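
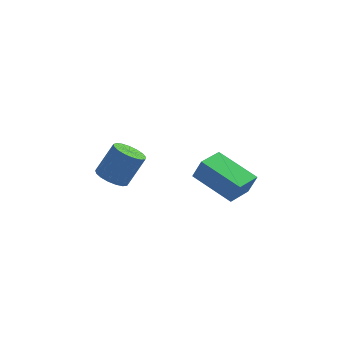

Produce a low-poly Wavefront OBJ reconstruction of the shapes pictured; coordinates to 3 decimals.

v 1.247 1.79 0.747
v 1.558 1.67 1.615
v 0.068 3.135 1.355
v 0.378 3.015 2.223
v 2.102 2.625 0.557
v 2.412 2.505 1.425
v 0.922 3.97 1.165
v 1.233 3.85 2.033
v -3.199 1.709 2.847
v -2.701 1.32 2.622
v -1.984 1.562 3.788
v -2.481 1.951 4.013
v -2.625 1.612 2.515
v -1.908 1.855 3.68
v -2.68 1.926 2.483
v -1.963 2.169 3.649
v -2.854 2.191 2.535
v -2.137 2.433 3.7
v -3.106 2.345 2.658
v -2.389 2.588 3.824
v -3.38 2.353 2.825
v -2.663 2.596 3.99
v -3.612 2.214 2.996
v -2.895 2.457 4.162
v -3.75 1.959 3.134
v -3.033 2.202 4.3
v -3.761 1.646 3.206
v -3.044 1.889 4.372
v -3.643 1.348 3.196
v -2.926 1.591 4.361
v -3.423 1.133 3.106
v -2.706 1.376 4.271
v -3.152 1.049 2.956
v -2.435 1.292 4.122
v -2.892 1.116 2.782
v -2.175 1.359 3.948
f 2 4 1
f 5 2 1
f 1 4 3
f 3 5 1
f 2 8 4
f 6 2 5
f 6 8 2
f 4 8 3
f 7 5 3
f 3 8 7
f 7 6 5
f 8 6 7
f 10 9 13
f 10 13 11
f 11 13 14
f 11 14 12
f 13 9 15
f 13 15 14
f 14 15 16
f 14 16 12
f 15 9 17
f 15 17 16
f 16 17 18
f 16 18 12
f 17 9 19
f 17 19 18
f 18 19 20
f 18 20 12
f 19 9 21
f 19 21 20
f 20 21 22
f 20 22 12
f 21 9 23
f 21 23 22
f 22 23 24
f 22 24 12
f 23 9 25
f 23 25 24
f 24 25 26
f 24 26 12
f 25 9 27
f 25 27 26
f 26 27 28
f 26 28 12
f 27 9 29
f 27 29 28
f 28 29 30
f 28 30 12
f 29 9 31
f 29 31 30
f 30 31 32
f 30 32 12
f 31 9 33
f 31 33 32
f 32 33 34
f 32 34 12
f 33 9 35
f 33 35 34
f 34 35 36
f 34 36 12
f 35 9 10
f 35 10 36
f 36 10 11
f 36 11 12



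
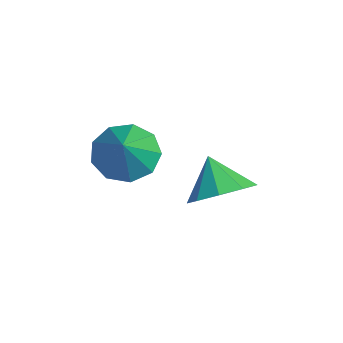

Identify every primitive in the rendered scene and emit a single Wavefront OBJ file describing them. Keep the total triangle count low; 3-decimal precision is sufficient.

v 0.046 1.374 2.82
v 0.359 0.839 2.363
v 0.914 1.046 3.8
v 0.607 1.299 2.298
v 0.592 1.795 2.477
v 0.322 2.093 2.816
v -0.078 2.055 3.158
v -0.419 1.698 3.341
v -0.543 1.19 3.28
v -0.392 0.768 3.005
v -0.035 0.629 2.642
v 0.503 3.426 1.254
v 1.083 3.123 1.749
v -0.203 3.334 2.026
v 1.062 3.682 1.797
v 0.78 4.12 1.59
v 0.369 4.234 1.227
v 0.02 3.969 0.876
v -0.103 3.45 0.702
v 0.058 2.92 0.787
v 0.427 2.626 1.09
v 0.832 2.706 1.47
f 2 1 4
f 2 4 3
f 4 1 5
f 4 5 3
f 5 1 6
f 5 6 3
f 6 1 7
f 6 7 3
f 7 1 8
f 7 8 3
f 8 1 9
f 8 9 3
f 9 1 10
f 9 10 3
f 10 1 11
f 10 11 3
f 11 1 2
f 11 2 3
f 13 12 15
f 13 15 14
f 15 12 16
f 15 16 14
f 16 12 17
f 16 17 14
f 17 12 18
f 17 18 14
f 18 12 19
f 18 19 14
f 19 12 20
f 19 20 14
f 20 12 21
f 20 21 14
f 21 12 22
f 21 22 14
f 22 12 13
f 22 13 14



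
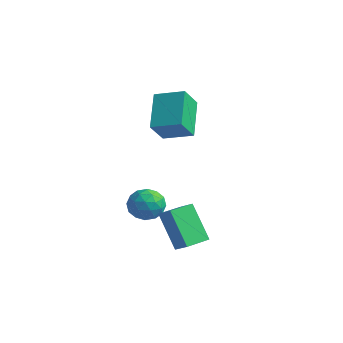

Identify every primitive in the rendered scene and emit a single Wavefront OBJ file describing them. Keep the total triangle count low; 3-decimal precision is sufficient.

v -0.08 -3.29 0.264
v 0.756 -3.213 0.309
v 0.064 -4.507 -0.329
v 0.9 -4.43 -0.284
v 0.449 -4.535 0.418
v 0.36 -3.783 0.785
v 0.46 -3.937 -0.805
v 0.371 -3.185 -0.438
v 1.09 -3.613 -0.351
v 1.083 -3.982 0.405
v -0.263 -3.738 -0.425
v -0.27 -4.107 0.331
v 0.325 -3.145 0.339
v 0.495 -4.575 -0.359
v 0.23 -4.637 0.054
v 0.721 -4.591 0.08
v 0.092 -3.48 0.618
v 0.584 -3.435 0.645
v 0.403 -4.212 0.709
v 0.236 -4.285 -0.665
v 0.728 -4.24 -0.638
v 0.099 -3.129 -0.1
v 0.59 -3.083 -0.074
v 0.417 -3.508 -0.729
v 1.013 -3.335 -0.023
v 1.098 -4.049 -0.372
v 0.839 -3.76 -0.678
v 0.787 -3.318 -0.462
v 1.009 -3.552 0.421
v 1.094 -4.267 0.073
v 0.829 -4.329 0.485
v 0.776 -3.887 0.701
v 1.205 -3.787 0.033
v -0.274 -3.453 -0.093
v -0.189 -4.168 -0.441
v 0.044 -3.833 -0.721
v -0.009 -3.391 -0.505
v -0.278 -3.671 0.352
v -0.193 -4.385 0.003
v 0.033 -4.402 0.442
v -0.019 -3.96 0.658
v -0.385 -3.933 -0.053
v -1.106 -2.213 3.299
v -2.111 -1.042 4.492
v -1.269 -1.335 2.3
v -2.273 -0.164 3.493
v 0.073 -1.576 3.667
v -0.931 -0.405 4.86
v -0.089 -0.698 2.668
v -1.094 0.473 3.861
v 2.104 -3.889 -1.91
v 1.057 -3.805 -0.315
v 2.15 -2.7 -1.941
v 1.102 -2.617 -0.347
v 2.798 -3.903 -1.453
v 1.75 -3.82 0.141
v 2.843 -2.715 -1.485
v 1.796 -2.631 0.11
f 1 38 17
f 38 12 41
f 17 41 6
f 38 41 17
f 1 17 13
f 17 6 18
f 13 18 2
f 17 18 13
f 1 13 22
f 13 2 23
f 22 23 8
f 13 23 22
f 1 22 34
f 22 8 37
f 34 37 11
f 22 37 34
f 1 34 38
f 34 11 42
f 38 42 12
f 34 42 38
f 2 18 29
f 18 6 32
f 29 32 10
f 18 32 29
f 6 41 19
f 41 12 40
f 19 40 5
f 41 40 19
f 12 42 39
f 42 11 35
f 39 35 3
f 42 35 39
f 11 37 36
f 37 8 24
f 36 24 7
f 37 24 36
f 8 23 28
f 23 2 25
f 28 25 9
f 23 25 28
f 4 30 16
f 30 10 31
f 16 31 5
f 30 31 16
f 4 16 14
f 16 5 15
f 14 15 3
f 16 15 14
f 4 14 21
f 14 3 20
f 21 20 7
f 14 20 21
f 4 21 26
f 21 7 27
f 26 27 9
f 21 27 26
f 4 26 30
f 26 9 33
f 30 33 10
f 26 33 30
f 5 31 19
f 31 10 32
f 19 32 6
f 31 32 19
f 3 15 39
f 15 5 40
f 39 40 12
f 15 40 39
f 7 20 36
f 20 3 35
f 36 35 11
f 20 35 36
f 9 27 28
f 27 7 24
f 28 24 8
f 27 24 28
f 10 33 29
f 33 9 25
f 29 25 2
f 33 25 29
f 44 46 43
f 47 44 43
f 43 46 45
f 45 47 43
f 44 50 46
f 48 44 47
f 48 50 44
f 46 50 45
f 49 47 45
f 45 50 49
f 49 48 47
f 50 48 49
f 52 54 51
f 55 52 51
f 51 54 53
f 53 55 51
f 52 58 54
f 56 52 55
f 56 58 52
f 54 58 53
f 57 55 53
f 53 58 57
f 57 56 55
f 58 56 57



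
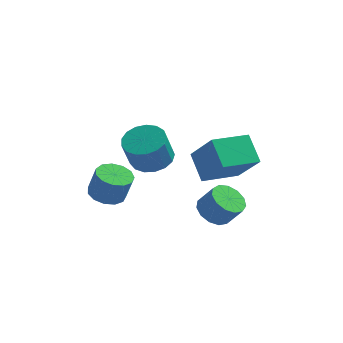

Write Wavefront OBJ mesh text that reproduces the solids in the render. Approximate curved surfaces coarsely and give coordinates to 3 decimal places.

v -0.916 1.234 -0.808
v 0.174 0.429 0.731
v 0.343 2.483 -1.046
v 1.433 1.679 0.492
v -0.213 0.341 -1.772
v 0.877 -0.463 -0.234
v 1.046 1.591 -2.011
v 2.136 0.786 -0.472
v 0.569 -0.773 -2.738
v 0.958 -1.422 -3.079
v 1.62 -1.517 -2.143
v 1.231 -0.867 -1.802
v 1.197 -1.042 -3.209
v 1.859 -1.136 -2.273
v 1.237 -0.576 -3.19
v 1.899 -0.671 -2.254
v 1.065 -0.173 -3.027
v 1.726 -0.268 -2.092
v 0.735 0.04 -2.773
v 1.397 -0.055 -1.837
v 0.353 -0.005 -2.507
v 1.014 -0.1 -1.571
v 0.039 -0.294 -2.315
v 0.701 -0.389 -1.379
v -0.106 -0.735 -2.257
v 0.556 -0.83 -1.321
v -0.037 -1.188 -2.352
v 0.625 -1.282 -1.416
v 0.225 -1.509 -2.569
v 0.886 -1.603 -1.633
v 0.596 -1.596 -2.84
v 1.257 -1.691 -1.904
v -3.972 -0.719 -2.485
v -3.438 -1.324 -2.679
v -3.053 -1.385 -1.429
v -3.588 -0.781 -1.235
v -3.206 -0.921 -2.731
v -2.821 -0.983 -1.48
v -3.217 -0.454 -2.705
v -2.832 -0.516 -1.454
v -3.468 -0.072 -2.609
v -3.083 -0.133 -1.358
v -3.879 0.105 -2.473
v -3.494 0.044 -1.223
v -4.32 0.021 -2.342
v -3.935 -0.041 -1.091
v -4.65 -0.299 -2.256
v -4.266 -0.36 -1.005
v -4.765 -0.752 -2.243
v -4.381 -0.813 -0.992
v -4.629 -1.195 -2.307
v -4.244 -1.256 -1.056
v -4.284 -1.486 -2.427
v -3.899 -1.548 -1.177
v -3.84 -1.535 -2.566
v -3.455 -1.596 -1.315
v -2.379 0.53 -0.8
v -1.447 0.3 -0.77
v -1.63 -0.26 0.609
v -2.561 -0.03 0.58
v -1.461 0.727 -0.598
v -1.643 0.166 0.781
v -1.685 1.108 -0.473
v -1.867 0.547 0.906
v -2.068 1.357 -0.422
v -2.25 0.796 0.957
v -2.522 1.416 -0.458
v -2.704 0.855 0.921
v -2.943 1.273 -0.572
v -3.126 0.712 0.807
v -3.235 0.96 -0.738
v -3.418 0.399 0.641
v -3.331 0.548 -0.919
v -3.514 -0.013 0.461
v -3.209 0.132 -1.071
v -3.391 -0.429 0.308
v -2.896 -0.192 -1.162
v -3.079 -0.753 0.217
v -2.465 -0.351 -1.17
v -2.648 -0.912 0.21
v -2.014 -0.308 -1.092
v -2.197 -0.869 0.287
v -1.647 -0.073 -0.948
v -1.829 -0.634 0.431
f 2 4 1
f 5 2 1
f 1 4 3
f 3 5 1
f 2 8 4
f 6 2 5
f 6 8 2
f 4 8 3
f 7 5 3
f 3 8 7
f 7 6 5
f 8 6 7
f 10 9 13
f 10 13 11
f 11 13 14
f 11 14 12
f 13 9 15
f 13 15 14
f 14 15 16
f 14 16 12
f 15 9 17
f 15 17 16
f 16 17 18
f 16 18 12
f 17 9 19
f 17 19 18
f 18 19 20
f 18 20 12
f 19 9 21
f 19 21 20
f 20 21 22
f 20 22 12
f 21 9 23
f 21 23 22
f 22 23 24
f 22 24 12
f 23 9 25
f 23 25 24
f 24 25 26
f 24 26 12
f 25 9 27
f 25 27 26
f 26 27 28
f 26 28 12
f 27 9 29
f 27 29 28
f 28 29 30
f 28 30 12
f 29 9 31
f 29 31 30
f 30 31 32
f 30 32 12
f 31 9 10
f 31 10 32
f 32 10 11
f 32 11 12
f 34 33 37
f 34 37 35
f 35 37 38
f 35 38 36
f 37 33 39
f 37 39 38
f 38 39 40
f 38 40 36
f 39 33 41
f 39 41 40
f 40 41 42
f 40 42 36
f 41 33 43
f 41 43 42
f 42 43 44
f 42 44 36
f 43 33 45
f 43 45 44
f 44 45 46
f 44 46 36
f 45 33 47
f 45 47 46
f 46 47 48
f 46 48 36
f 47 33 49
f 47 49 48
f 48 49 50
f 48 50 36
f 49 33 51
f 49 51 50
f 50 51 52
f 50 52 36
f 51 33 53
f 51 53 52
f 52 53 54
f 52 54 36
f 53 33 55
f 53 55 54
f 54 55 56
f 54 56 36
f 55 33 34
f 55 34 56
f 56 34 35
f 56 35 36
f 58 57 61
f 58 61 59
f 59 61 62
f 59 62 60
f 61 57 63
f 61 63 62
f 62 63 64
f 62 64 60
f 63 57 65
f 63 65 64
f 64 65 66
f 64 66 60
f 65 57 67
f 65 67 66
f 66 67 68
f 66 68 60
f 67 57 69
f 67 69 68
f 68 69 70
f 68 70 60
f 69 57 71
f 69 71 70
f 70 71 72
f 70 72 60
f 71 57 73
f 71 73 72
f 72 73 74
f 72 74 60
f 73 57 75
f 73 75 74
f 74 75 76
f 74 76 60
f 75 57 77
f 75 77 76
f 76 77 78
f 76 78 60
f 77 57 79
f 77 79 78
f 78 79 80
f 78 80 60
f 79 57 81
f 79 81 80
f 80 81 82
f 80 82 60
f 81 57 83
f 81 83 82
f 82 83 84
f 82 84 60
f 83 57 58
f 83 58 84
f 84 58 59
f 84 59 60



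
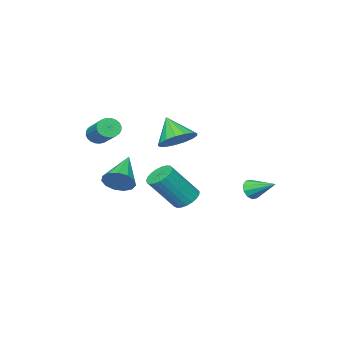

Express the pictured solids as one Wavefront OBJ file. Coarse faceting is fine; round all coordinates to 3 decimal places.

v -0.65 3.137 -2.062
v -0.233 3.068 -1.726
v -0.91 4.303 -1.498
v -0.121 3.225 -1.999
v -0.212 3.348 -2.296
v -0.47 3.391 -2.503
v -0.797 3.337 -2.542
v -1.068 3.207 -2.397
v -1.179 3.05 -2.124
v -1.089 2.927 -1.828
v -0.831 2.884 -1.62
v -0.504 2.938 -1.582
v 3.049 -2.409 0.582
v 3.327 -2.261 0.143
v 3.889 -0.843 0.98
v 3.611 -0.991 1.418
v 3.142 -2.167 0.108
v 3.704 -0.748 0.945
v 2.943 -2.11 0.145
v 3.505 -0.691 0.982
v 2.76 -2.098 0.248
v 3.322 -0.68 1.085
v 2.62 -2.134 0.403
v 3.182 -0.715 1.239
v 2.547 -2.211 0.584
v 3.109 -0.793 1.42
v 2.549 -2.319 0.765
v 3.111 -0.901 1.602
v 2.628 -2.441 0.918
v 3.19 -1.022 1.755
v 2.771 -2.557 1.02
v 3.333 -1.139 1.857
v 2.956 -2.652 1.055
v 3.518 -1.233 1.892
v 3.155 -2.709 1.018
v 3.717 -1.29 1.855
v 3.338 -2.72 0.915
v 3.9 -1.302 1.752
v 3.478 -2.685 0.761
v 4.04 -1.266 1.597
v 3.551 -2.607 0.58
v 4.113 -1.189 1.416
v 3.549 -2.499 0.398
v 4.111 -1.081 1.235
v 3.47 -2.378 0.245
v 4.032 -0.959 1.082
v 2.418 -1.831 -2.221
v 2.946 -2.265 -1.867
v 1.062 -2.729 -1.299
v 2.886 -1.917 -1.616
v 2.678 -1.541 -1.557
v 2.387 -1.257 -1.709
v 2.106 -1.156 -2.023
v 1.924 -1.269 -2.401
v 1.899 -1.56 -2.721
v 2.039 -1.938 -2.883
v 2.3 -2.281 -2.834
v 2.598 -2.482 -2.591
v 2.839 -2.476 -2.23
v 0.388 -0.3 0.162
v 0.984 0.204 0.629
v 0.272 -1.18 1.258
v 0.598 0.379 0.729
v 0.164 0.399 0.699
v -0.219 0.259 0.546
v -0.463 -0.01 0.305
v -0.512 -0.345 0.031
v -0.355 -0.67 -0.213
v -0.028 -0.91 -0.371
v 0.394 -1.011 -0.407
v 0.815 -0.949 -0.313
v 1.138 -0.738 -0.11
v 1.289 -0.427 0.155
v 1.233 -0.087 0.422
v 0.25 0.109 -3.217
v 0.798 0.398 -3.52
v 1.919 -0.1 -1.965
v 1.37 -0.389 -1.663
v 0.69 0.618 -3.371
v 1.81 0.12 -1.816
v 0.505 0.75 -3.196
v 1.625 0.252 -1.641
v 0.276 0.771 -3.024
v 1.396 0.273 -1.469
v 0.043 0.678 -2.886
v 1.163 0.179 -1.331
v -0.155 0.486 -2.805
v 0.965 -0.012 -1.25
v -0.283 0.229 -2.795
v 0.838 -0.269 -1.241
v -0.318 -0.048 -2.859
v 0.802 -0.547 -1.304
v -0.255 -0.299 -2.984
v 0.865 -0.797 -1.429
v -0.105 -0.479 -3.15
v 1.015 -0.977 -1.595
v 0.106 -0.557 -3.327
v 1.226 -1.055 -1.773
v 0.343 -0.52 -3.486
v 1.463 -1.018 -1.931
v 0.563 -0.374 -3.598
v 1.683 -0.872 -2.043
v 0.729 -0.145 -3.644
v 1.849 -0.643 -2.089
v 0.812 0.128 -3.616
v 1.933 -0.37 -2.062
f 2 1 4
f 2 4 3
f 4 1 5
f 4 5 3
f 5 1 6
f 5 6 3
f 6 1 7
f 6 7 3
f 7 1 8
f 7 8 3
f 8 1 9
f 8 9 3
f 9 1 10
f 9 10 3
f 10 1 11
f 10 11 3
f 11 1 12
f 11 12 3
f 12 1 2
f 12 2 3
f 14 13 17
f 14 17 15
f 15 17 18
f 15 18 16
f 17 13 19
f 17 19 18
f 18 19 20
f 18 20 16
f 19 13 21
f 19 21 20
f 20 21 22
f 20 22 16
f 21 13 23
f 21 23 22
f 22 23 24
f 22 24 16
f 23 13 25
f 23 25 24
f 24 25 26
f 24 26 16
f 25 13 27
f 25 27 26
f 26 27 28
f 26 28 16
f 27 13 29
f 27 29 28
f 28 29 30
f 28 30 16
f 29 13 31
f 29 31 30
f 30 31 32
f 30 32 16
f 31 13 33
f 31 33 32
f 32 33 34
f 32 34 16
f 33 13 35
f 33 35 34
f 34 35 36
f 34 36 16
f 35 13 37
f 35 37 36
f 36 37 38
f 36 38 16
f 37 13 39
f 37 39 38
f 38 39 40
f 38 40 16
f 39 13 41
f 39 41 40
f 40 41 42
f 40 42 16
f 41 13 43
f 41 43 42
f 42 43 44
f 42 44 16
f 43 13 45
f 43 45 44
f 44 45 46
f 44 46 16
f 45 13 14
f 45 14 46
f 46 14 15
f 46 15 16
f 48 47 50
f 48 50 49
f 50 47 51
f 50 51 49
f 51 47 52
f 51 52 49
f 52 47 53
f 52 53 49
f 53 47 54
f 53 54 49
f 54 47 55
f 54 55 49
f 55 47 56
f 55 56 49
f 56 47 57
f 56 57 49
f 57 47 58
f 57 58 49
f 58 47 59
f 58 59 49
f 59 47 48
f 59 48 49
f 61 60 63
f 61 63 62
f 63 60 64
f 63 64 62
f 64 60 65
f 64 65 62
f 65 60 66
f 65 66 62
f 66 60 67
f 66 67 62
f 67 60 68
f 67 68 62
f 68 60 69
f 68 69 62
f 69 60 70
f 69 70 62
f 70 60 71
f 70 71 62
f 71 60 72
f 71 72 62
f 72 60 73
f 72 73 62
f 73 60 74
f 73 74 62
f 74 60 61
f 74 61 62
f 76 75 79
f 76 79 77
f 77 79 80
f 77 80 78
f 79 75 81
f 79 81 80
f 80 81 82
f 80 82 78
f 81 75 83
f 81 83 82
f 82 83 84
f 82 84 78
f 83 75 85
f 83 85 84
f 84 85 86
f 84 86 78
f 85 75 87
f 85 87 86
f 86 87 88
f 86 88 78
f 87 75 89
f 87 89 88
f 88 89 90
f 88 90 78
f 89 75 91
f 89 91 90
f 90 91 92
f 90 92 78
f 91 75 93
f 91 93 92
f 92 93 94
f 92 94 78
f 93 75 95
f 93 95 94
f 94 95 96
f 94 96 78
f 95 75 97
f 95 97 96
f 96 97 98
f 96 98 78
f 97 75 99
f 97 99 98
f 98 99 100
f 98 100 78
f 99 75 101
f 99 101 100
f 100 101 102
f 100 102 78
f 101 75 103
f 101 103 102
f 102 103 104
f 102 104 78
f 103 75 105
f 103 105 104
f 104 105 106
f 104 106 78
f 105 75 76
f 105 76 106
f 106 76 77
f 106 77 78



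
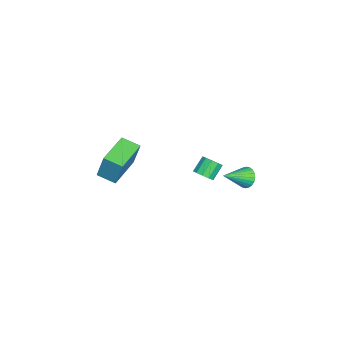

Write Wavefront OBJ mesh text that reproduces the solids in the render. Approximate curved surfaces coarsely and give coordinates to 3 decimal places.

v 3.086 4.345 2.064
v 3.525 4.383 1.587
v 4.014 3.295 2.836
v 3.605 4.567 1.742
v 3.606 4.717 1.946
v 3.527 4.811 2.168
v 3.381 4.834 2.374
v 3.191 4.783 2.533
v 2.984 4.664 2.621
v 2.793 4.498 2.624
v 2.647 4.308 2.542
v 2.567 4.123 2.386
v 2.566 3.973 2.182
v 2.645 3.879 1.96
v 2.791 3.856 1.754
v 2.981 3.908 1.595
v 3.188 4.026 1.507
v 3.379 4.193 1.504
v -1.424 -3.259 -0.72
v -1.202 -2.828 0.889
v -1.142 -2.203 -1.042
v -0.92 -1.772 0.567
v 0.64 -3.848 -0.847
v 0.862 -3.417 0.762
v 0.922 -2.792 -1.169
v 1.144 -2.361 0.44
v 3.043 2.156 1.887
v 3.49 2.177 2.272
v 2.864 2.566 2.977
v 2.417 2.544 2.593
v 3.482 2.494 2.091
v 2.856 2.882 2.796
v 3.306 2.681 1.832
v 2.68 3.069 2.537
v 3.03 2.668 1.594
v 2.404 3.056 2.3
v 2.759 2.459 1.468
v 2.133 2.847 2.174
v 2.596 2.134 1.503
v 1.97 2.523 2.208
v 2.604 1.818 1.684
v 1.978 2.206 2.389
v 2.78 1.631 1.943
v 2.154 2.019 2.648
v 3.056 1.644 2.18
v 2.43 2.032 2.886
v 3.327 1.853 2.306
v 2.701 2.241 3.012
f 2 1 4
f 2 4 3
f 4 1 5
f 4 5 3
f 5 1 6
f 5 6 3
f 6 1 7
f 6 7 3
f 7 1 8
f 7 8 3
f 8 1 9
f 8 9 3
f 9 1 10
f 9 10 3
f 10 1 11
f 10 11 3
f 11 1 12
f 11 12 3
f 12 1 13
f 12 13 3
f 13 1 14
f 13 14 3
f 14 1 15
f 14 15 3
f 15 1 16
f 15 16 3
f 16 1 17
f 16 17 3
f 17 1 18
f 17 18 3
f 18 1 2
f 18 2 3
f 20 22 19
f 23 20 19
f 19 22 21
f 21 23 19
f 20 26 22
f 24 20 23
f 24 26 20
f 22 26 21
f 25 23 21
f 21 26 25
f 25 24 23
f 26 24 25
f 28 27 31
f 28 31 29
f 29 31 32
f 29 32 30
f 31 27 33
f 31 33 32
f 32 33 34
f 32 34 30
f 33 27 35
f 33 35 34
f 34 35 36
f 34 36 30
f 35 27 37
f 35 37 36
f 36 37 38
f 36 38 30
f 37 27 39
f 37 39 38
f 38 39 40
f 38 40 30
f 39 27 41
f 39 41 40
f 40 41 42
f 40 42 30
f 41 27 43
f 41 43 42
f 42 43 44
f 42 44 30
f 43 27 45
f 43 45 44
f 44 45 46
f 44 46 30
f 45 27 47
f 45 47 46
f 46 47 48
f 46 48 30
f 47 27 28
f 47 28 48
f 48 28 29
f 48 29 30



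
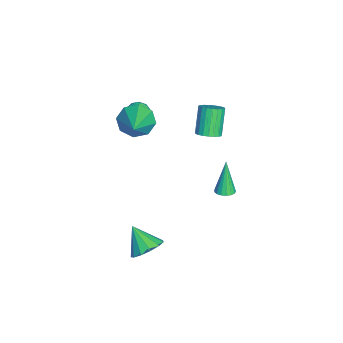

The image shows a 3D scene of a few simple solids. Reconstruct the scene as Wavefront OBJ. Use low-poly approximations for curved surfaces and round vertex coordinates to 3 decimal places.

v -0.868 -0.32 2.725
v -0.424 -0.425 1.937
v 0.788 -0.3 3.655
v -0.524 0.245 2.1
v -0.825 0.584 2.629
v -1.151 0.394 3.214
v -1.312 -0.215 3.512
v -1.213 -0.885 3.349
v -0.911 -1.224 2.821
v -0.585 -1.033 2.236
v -2.238 2.893 0.56
v -1.766 3.169 0.852
v -2.61 3.284 2.111
v -3.082 3.007 1.82
v -1.891 3.37 0.75
v -2.735 3.485 2.009
v -2.076 3.489 0.615
v -2.92 3.603 1.874
v -2.289 3.504 0.47
v -3.133 3.619 1.73
v -2.494 3.414 0.342
v -3.337 3.528 1.601
v -2.654 3.233 0.251
v -3.497 3.348 1.51
v -2.742 2.994 0.214
v -3.586 3.108 1.473
v -2.743 2.737 0.236
v -3.587 2.852 1.495
v -2.657 2.507 0.315
v -3.501 2.622 1.574
v -2.498 2.344 0.436
v -3.342 2.459 1.695
v -2.295 2.276 0.579
v -3.139 2.39 1.838
v -2.081 2.314 0.718
v -2.925 2.429 1.977
v -1.895 2.452 0.83
v -2.739 2.567 2.09
v -1.768 2.667 0.896
v -2.612 2.782 2.155
v -1.722 2.921 0.903
v -2.566 3.035 2.163
v 2.756 0.382 -3.186
v 3.369 0.576 -2.63
v 2.084 -0.342 -2.194
v 3.041 0.924 -2.598
v 2.624 1.1 -2.752
v 2.248 1.048 -3.044
v 2.033 0.784 -3.382
v 2.048 0.393 -3.657
v 2.287 -0.002 -3.783
v 2.676 -0.276 -3.719
v 3.089 -0.34 -3.487
v 3.397 -0.176 -3.159
v 3.501 0.166 -2.84
v -3.606 0.01 1.217
v -3.105 -0.007 0.834
v -3.935 -0.873 0.826
v -3.434 -0.89 0.443
v -3.359 -0.968 1.065
v -3.156 -0.422 1.306
v -3.884 -0.458 0.354
v -3.681 0.088 0.595
v -3.277 -0.296 0.301
v -2.952 -0.612 0.74
v -4.088 -0.268 0.92
v -3.763 -0.584 1.359
v -3.326 0.079 1.06
v -3.714 -0.959 0.6
v -3.67 -1.005 0.965
v -3.375 -1.015 0.74
v -3.356 -0.165 1.337
v -3.062 -0.175 1.112
v -3.211 -0.74 1.248
v -3.978 -0.705 0.548
v -3.684 -0.715 0.323
v -3.665 0.135 0.92
v -3.37 0.125 0.695
v -3.829 -0.14 0.412
v -3.133 -0.101 0.521
v -3.327 -0.62 0.291
v -3.591 -0.366 0.239
v -3.472 -0.045 0.381
v -2.942 -0.287 0.78
v -3.136 -0.806 0.55
v -3.092 -0.852 0.915
v -2.972 -0.531 1.057
v -3.043 -0.457 0.466
v -3.904 -0.074 1.11
v -4.098 -0.593 0.88
v -4.068 -0.349 0.603
v -3.948 -0.028 0.745
v -3.713 -0.26 1.369
v -3.907 -0.779 1.139
v -3.568 -0.835 1.279
v -3.449 -0.514 1.421
v -3.997 -0.423 1.194
v -0.767 3.733 -2.281
v -0.383 4.032 -2.168
v -1.293 3.747 -0.539
v -0.56 4.184 -2.222
v -0.784 4.233 -2.29
v -1.004 4.167 -2.356
v -1.171 4.002 -2.405
v -1.244 3.775 -2.425
v -1.209 3.539 -2.413
v -1.072 3.347 -2.37
v -0.866 3.244 -2.307
v -0.637 3.253 -2.238
v -0.438 3.371 -2.179
v -0.314 3.573 -2.143
v -0.294 3.812 -2.139
f 2 1 4
f 2 4 3
f 4 1 5
f 4 5 3
f 5 1 6
f 5 6 3
f 6 1 7
f 6 7 3
f 7 1 8
f 7 8 3
f 8 1 9
f 8 9 3
f 9 1 10
f 9 10 3
f 10 1 2
f 10 2 3
f 12 11 15
f 12 15 13
f 13 15 16
f 13 16 14
f 15 11 17
f 15 17 16
f 16 17 18
f 16 18 14
f 17 11 19
f 17 19 18
f 18 19 20
f 18 20 14
f 19 11 21
f 19 21 20
f 20 21 22
f 20 22 14
f 21 11 23
f 21 23 22
f 22 23 24
f 22 24 14
f 23 11 25
f 23 25 24
f 24 25 26
f 24 26 14
f 25 11 27
f 25 27 26
f 26 27 28
f 26 28 14
f 27 11 29
f 27 29 28
f 28 29 30
f 28 30 14
f 29 11 31
f 29 31 30
f 30 31 32
f 30 32 14
f 31 11 33
f 31 33 32
f 32 33 34
f 32 34 14
f 33 11 35
f 33 35 34
f 34 35 36
f 34 36 14
f 35 11 37
f 35 37 36
f 36 37 38
f 36 38 14
f 37 11 39
f 37 39 38
f 38 39 40
f 38 40 14
f 39 11 41
f 39 41 40
f 40 41 42
f 40 42 14
f 41 11 12
f 41 12 42
f 42 12 13
f 42 13 14
f 44 43 46
f 44 46 45
f 46 43 47
f 46 47 45
f 47 43 48
f 47 48 45
f 48 43 49
f 48 49 45
f 49 43 50
f 49 50 45
f 50 43 51
f 50 51 45
f 51 43 52
f 51 52 45
f 52 43 53
f 52 53 45
f 53 43 54
f 53 54 45
f 54 43 55
f 54 55 45
f 55 43 44
f 55 44 45
f 56 93 72
f 93 67 96
f 72 96 61
f 93 96 72
f 56 72 68
f 72 61 73
f 68 73 57
f 72 73 68
f 56 68 77
f 68 57 78
f 77 78 63
f 68 78 77
f 56 77 89
f 77 63 92
f 89 92 66
f 77 92 89
f 56 89 93
f 89 66 97
f 93 97 67
f 89 97 93
f 57 73 84
f 73 61 87
f 84 87 65
f 73 87 84
f 61 96 74
f 96 67 95
f 74 95 60
f 96 95 74
f 67 97 94
f 97 66 90
f 94 90 58
f 97 90 94
f 66 92 91
f 92 63 79
f 91 79 62
f 92 79 91
f 63 78 83
f 78 57 80
f 83 80 64
f 78 80 83
f 59 85 71
f 85 65 86
f 71 86 60
f 85 86 71
f 59 71 69
f 71 60 70
f 69 70 58
f 71 70 69
f 59 69 76
f 69 58 75
f 76 75 62
f 69 75 76
f 59 76 81
f 76 62 82
f 81 82 64
f 76 82 81
f 59 81 85
f 81 64 88
f 85 88 65
f 81 88 85
f 60 86 74
f 86 65 87
f 74 87 61
f 86 87 74
f 58 70 94
f 70 60 95
f 94 95 67
f 70 95 94
f 62 75 91
f 75 58 90
f 91 90 66
f 75 90 91
f 64 82 83
f 82 62 79
f 83 79 63
f 82 79 83
f 65 88 84
f 88 64 80
f 84 80 57
f 88 80 84
f 99 98 101
f 99 101 100
f 101 98 102
f 101 102 100
f 102 98 103
f 102 103 100
f 103 98 104
f 103 104 100
f 104 98 105
f 104 105 100
f 105 98 106
f 105 106 100
f 106 98 107
f 106 107 100
f 107 98 108
f 107 108 100
f 108 98 109
f 108 109 100
f 109 98 110
f 109 110 100
f 110 98 111
f 110 111 100
f 111 98 112
f 111 112 100
f 112 98 99
f 112 99 100



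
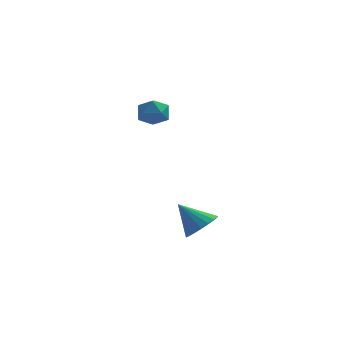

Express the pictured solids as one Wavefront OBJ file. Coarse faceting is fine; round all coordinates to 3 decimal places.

v 2.058 -2.5 -3.335
v 2.71 -2.035 -2.842
v 0.942 -2.22 -2.125
v 2.535 -1.734 -3.073
v 2.266 -1.584 -3.356
v 1.955 -1.616 -3.635
v 1.665 -1.823 -3.855
v 1.453 -2.164 -3.971
v 1.361 -2.572 -3.962
v 1.407 -2.966 -3.828
v 1.581 -3.267 -3.597
v 1.851 -3.417 -3.314
v 2.161 -3.385 -3.035
v 2.451 -3.178 -2.815
v 2.663 -2.837 -2.699
v 2.755 -2.429 -2.708
v -1.095 4.226 1.878
v -0.342 3.753 1.789
v -1.738 3.387 0.891
v -0.985 2.914 0.802
v -1.458 2.863 1.558
v -1.06 3.381 2.168
v -1.02 3.759 0.512
v -0.622 4.277 1.122
v -0.295 3.465 0.944
v -0.566 2.911 1.591
v -1.514 4.229 1.089
v -1.785 3.675 1.736
f 2 1 4
f 2 4 3
f 4 1 5
f 4 5 3
f 5 1 6
f 5 6 3
f 6 1 7
f 6 7 3
f 7 1 8
f 7 8 3
f 8 1 9
f 8 9 3
f 9 1 10
f 9 10 3
f 10 1 11
f 10 11 3
f 11 1 12
f 11 12 3
f 12 1 13
f 12 13 3
f 13 1 14
f 13 14 3
f 14 1 15
f 14 15 3
f 15 1 16
f 15 16 3
f 16 1 2
f 16 2 3
f 17 28 22
f 17 22 18
f 17 18 24
f 17 24 27
f 17 27 28
f 18 22 26
f 22 28 21
f 28 27 19
f 27 24 23
f 24 18 25
f 20 26 21
f 20 21 19
f 20 19 23
f 20 23 25
f 20 25 26
f 21 26 22
f 19 21 28
f 23 19 27
f 25 23 24
f 26 25 18



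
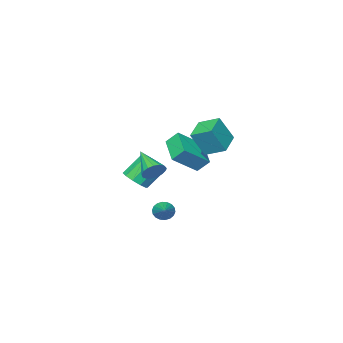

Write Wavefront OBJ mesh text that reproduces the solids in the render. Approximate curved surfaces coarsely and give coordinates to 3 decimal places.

v -1.591 3.146 1.505
v -2.59 1.466 2.244
v 0.062 2.715 2.76
v -0.937 1.034 3.499
v -1.143 2.526 0.701
v -2.142 0.845 1.44
v 0.51 2.094 1.956
v -0.489 0.414 2.695
v -1.82 -3.987 -2.306
v -1.27 -4.54 -1.68
v -2.45 -4.026 -0.189
v -3 -3.473 -0.814
v -1.033 -3.969 -1.689
v -2.213 -3.455 -0.198
v -1.097 -3.405 -1.934
v -2.276 -2.891 -0.442
v -1.437 -3.063 -2.321
v -2.616 -2.55 -0.829
v -1.923 -3.074 -2.702
v -3.103 -2.561 -1.21
v -2.37 -3.434 -2.931
v -3.55 -2.92 -1.44
v -2.607 -4.005 -2.922
v -3.787 -3.491 -1.431
v -2.544 -4.569 -2.678
v -3.723 -4.055 -1.186
v -2.204 -4.91 -2.291
v -3.383 -4.397 -0.799
v -1.717 -4.899 -1.91
v -2.897 -4.386 -0.418
v -2.107 -1.602 -4.32
v -1.568 -1.759 -4.787
v -1.053 -0.298 -3.54
v -1.735 -1.529 -4.944
v -1.976 -1.314 -4.978
v -2.243 -1.156 -4.882
v -2.483 -1.086 -4.674
v -2.649 -1.118 -4.397
v -2.707 -1.247 -4.104
v -2.647 -1.445 -3.854
v -2.479 -1.675 -3.697
v -2.238 -1.89 -3.663
v -1.971 -2.048 -3.759
v -1.731 -2.118 -3.966
v -1.566 -2.086 -4.244
v -1.508 -1.957 -4.537
v -1.98 3.002 3.055
v -1.185 2.582 4.718
v -2.501 4.244 3.618
v -1.707 3.824 5.281
v -0.553 3.816 2.579
v 0.241 3.396 4.242
v -1.075 5.058 3.142
v -0.28 4.638 4.805
v -0.522 -0.701 -0.193
v -0.214 -0.378 0.496
v -0.998 -2.519 0.873
v -0.593 -0.274 0.504
v -0.955 -0.268 0.353
v -1.218 -0.361 0.076
v -1.321 -0.532 -0.261
v -1.242 -0.742 -0.584
v -0.997 -0.942 -0.816
v -0.644 -1.087 -0.906
v -0.262 -1.144 -0.832
v 0.06 -1.099 -0.612
v 0.248 -0.963 -0.296
v 0.26 -0.767 0.044
v 0.093 -0.556 0.33
f 2 4 1
f 5 2 1
f 1 4 3
f 3 5 1
f 2 8 4
f 6 2 5
f 6 8 2
f 4 8 3
f 7 5 3
f 3 8 7
f 7 6 5
f 8 6 7
f 10 9 13
f 10 13 11
f 11 13 14
f 11 14 12
f 13 9 15
f 13 15 14
f 14 15 16
f 14 16 12
f 15 9 17
f 15 17 16
f 16 17 18
f 16 18 12
f 17 9 19
f 17 19 18
f 18 19 20
f 18 20 12
f 19 9 21
f 19 21 20
f 20 21 22
f 20 22 12
f 21 9 23
f 21 23 22
f 22 23 24
f 22 24 12
f 23 9 25
f 23 25 24
f 24 25 26
f 24 26 12
f 25 9 27
f 25 27 26
f 26 27 28
f 26 28 12
f 27 9 29
f 27 29 28
f 28 29 30
f 28 30 12
f 29 9 10
f 29 10 30
f 30 10 11
f 30 11 12
f 32 31 34
f 32 34 33
f 34 31 35
f 34 35 33
f 35 31 36
f 35 36 33
f 36 31 37
f 36 37 33
f 37 31 38
f 37 38 33
f 38 31 39
f 38 39 33
f 39 31 40
f 39 40 33
f 40 31 41
f 40 41 33
f 41 31 42
f 41 42 33
f 42 31 43
f 42 43 33
f 43 31 44
f 43 44 33
f 44 31 45
f 44 45 33
f 45 31 46
f 45 46 33
f 46 31 32
f 46 32 33
f 48 50 47
f 51 48 47
f 47 50 49
f 49 51 47
f 48 54 50
f 52 48 51
f 52 54 48
f 50 54 49
f 53 51 49
f 49 54 53
f 53 52 51
f 54 52 53
f 56 55 58
f 56 58 57
f 58 55 59
f 58 59 57
f 59 55 60
f 59 60 57
f 60 55 61
f 60 61 57
f 61 55 62
f 61 62 57
f 62 55 63
f 62 63 57
f 63 55 64
f 63 64 57
f 64 55 65
f 64 65 57
f 65 55 66
f 65 66 57
f 66 55 67
f 66 67 57
f 67 55 68
f 67 68 57
f 68 55 69
f 68 69 57
f 69 55 56
f 69 56 57



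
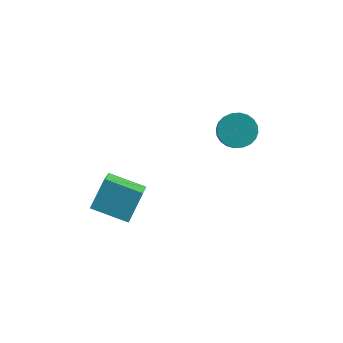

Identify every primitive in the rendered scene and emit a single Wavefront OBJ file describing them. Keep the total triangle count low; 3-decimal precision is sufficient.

v -1.155 -3.425 -2.135
v -0.804 -2.385 -1.012
v -1.48 -1.809 -3.531
v -1.129 -0.769 -2.408
v 0.569 -3.491 -2.612
v 0.92 -2.451 -1.489
v 0.244 -1.875 -4.008
v 0.595 -0.835 -2.885
v 3.661 3.171 -1.985
v 4.454 3.59 -1.831
v 4.733 2.668 -0.761
v 3.939 2.249 -0.915
v 4.236 3.772 -1.618
v 4.515 2.85 -0.547
v 3.931 3.863 -1.46
v 4.21 2.941 -0.39
v 3.585 3.848 -1.383
v 3.864 2.927 -0.312
v 3.25 3.731 -1.397
v 3.529 2.809 -0.326
v 2.978 3.528 -1.5
v 3.257 2.606 -0.43
v 2.81 3.27 -1.678
v 3.089 2.349 -0.607
v 2.771 2.998 -1.902
v 3.05 2.076 -0.832
v 2.867 2.752 -2.139
v 3.146 1.83 -1.069
v 3.085 2.57 -2.353
v 3.364 1.648 -1.282
v 3.39 2.479 -2.51
v 3.669 1.557 -1.44
v 3.736 2.493 -2.588
v 4.015 1.572 -1.517
v 4.071 2.611 -2.574
v 4.35 1.689 -1.503
v 4.343 2.814 -2.47
v 4.622 1.892 -1.4
v 4.511 3.071 -2.293
v 4.79 2.15 -1.222
v 4.55 3.344 -2.068
v 4.829 2.422 -0.998
f 2 4 1
f 5 2 1
f 1 4 3
f 3 5 1
f 2 8 4
f 6 2 5
f 6 8 2
f 4 8 3
f 7 5 3
f 3 8 7
f 7 6 5
f 8 6 7
f 10 9 13
f 10 13 11
f 11 13 14
f 11 14 12
f 13 9 15
f 13 15 14
f 14 15 16
f 14 16 12
f 15 9 17
f 15 17 16
f 16 17 18
f 16 18 12
f 17 9 19
f 17 19 18
f 18 19 20
f 18 20 12
f 19 9 21
f 19 21 20
f 20 21 22
f 20 22 12
f 21 9 23
f 21 23 22
f 22 23 24
f 22 24 12
f 23 9 25
f 23 25 24
f 24 25 26
f 24 26 12
f 25 9 27
f 25 27 26
f 26 27 28
f 26 28 12
f 27 9 29
f 27 29 28
f 28 29 30
f 28 30 12
f 29 9 31
f 29 31 30
f 30 31 32
f 30 32 12
f 31 9 33
f 31 33 32
f 32 33 34
f 32 34 12
f 33 9 35
f 33 35 34
f 34 35 36
f 34 36 12
f 35 9 37
f 35 37 36
f 36 37 38
f 36 38 12
f 37 9 39
f 37 39 38
f 38 39 40
f 38 40 12
f 39 9 41
f 39 41 40
f 40 41 42
f 40 42 12
f 41 9 10
f 41 10 42
f 42 10 11
f 42 11 12



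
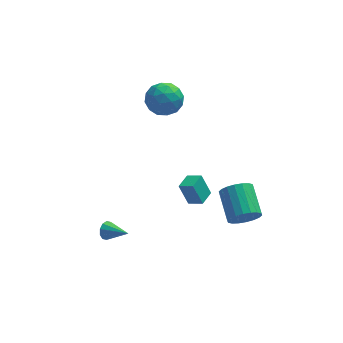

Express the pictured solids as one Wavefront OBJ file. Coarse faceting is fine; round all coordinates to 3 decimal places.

v -3.357 -2.523 -2.371
v -2.991 -2.314 -2.784
v -2.243 -3.357 -1.809
v -2.972 -2.093 -2.495
v -3.1 -2.037 -2.158
v -3.326 -2.166 -1.903
v -3.563 -2.432 -1.826
v -3.722 -2.732 -1.958
v -3.741 -2.953 -2.247
v -3.613 -3.01 -2.584
v -3.387 -2.88 -2.84
v -3.15 -2.615 -2.916
v 4.071 -2.764 -1.669
v 4.617 -2.363 -2.364
v 4.335 -0.595 -1.565
v 3.789 -0.996 -0.871
v 4.22 -2.35 -2.533
v 3.938 -0.582 -1.735
v 3.794 -2.418 -2.532
v 3.512 -0.651 -1.734
v 3.423 -2.555 -2.36
v 3.141 -0.788 -1.562
v 3.18 -2.734 -2.051
v 2.898 -0.966 -1.253
v 3.113 -2.918 -1.666
v 2.831 -1.15 -0.868
v 3.236 -3.072 -1.282
v 2.955 -1.304 -0.484
v 3.525 -3.165 -0.975
v 3.243 -1.397 -0.176
v 3.922 -3.178 -0.805
v 3.64 -1.41 -0.007
v 4.348 -3.109 -0.806
v 4.066 -1.342 -0.008
v 4.719 -2.972 -0.978
v 4.437 -1.205 -0.18
v 4.962 -2.794 -1.287
v 4.68 -1.026 -0.489
v 5.029 -2.61 -1.672
v 4.747 -0.842 -0.874
v 4.905 -2.456 -2.056
v 4.624 -0.688 -1.258
v 0.107 3.687 4.383
v 1.097 3.684 3.806
v -0.637 2.556 3.114
v 0.353 2.553 2.537
v 0.283 2.036 3.557
v 0.743 2.734 4.341
v -0.283 3.506 2.579
v 0.177 4.204 3.363
v 0.856 3.572 2.691
v 1.206 2.663 3.295
v -0.746 3.577 3.625
v -0.396 2.668 4.229
v 0.667 3.784 4.206
v -0.207 2.456 2.714
v -0.248 2.151 3.314
v 0.334 2.15 2.974
v 0.459 3.226 4.52
v 1.041 3.224 4.181
v 0.563 2.256 4.035
v -0.581 3.016 2.739
v 0.001 3.014 2.4
v 0.126 4.09 3.946
v 0.708 4.089 3.606
v -0.103 3.984 2.885
v 1.107 3.717 3.211
v 0.67 3.053 2.465
v 0.297 3.613 2.49
v 0.567 4.023 2.951
v 1.313 3.183 3.566
v 0.876 2.519 2.821
v 0.835 2.214 3.42
v 1.105 2.625 3.881
v 1.172 3.117 2.911
v -0.416 3.721 4.099
v -0.853 3.057 3.354
v -0.645 3.615 3.039
v -0.375 4.026 3.5
v -0.21 3.187 4.455
v -0.647 2.523 3.709
v -0.107 2.217 3.969
v 0.163 2.627 4.43
v -0.712 3.123 4.009
v 2.179 0.855 -4.191
v 1.669 1.213 -2.86
v 1.413 1.303 -4.606
v 0.902 1.661 -3.274
v 2.738 1.779 -4.226
v 2.227 2.137 -2.894
v 1.971 2.227 -4.64
v 1.461 2.585 -3.309
f 2 1 4
f 2 4 3
f 4 1 5
f 4 5 3
f 5 1 6
f 5 6 3
f 6 1 7
f 6 7 3
f 7 1 8
f 7 8 3
f 8 1 9
f 8 9 3
f 9 1 10
f 9 10 3
f 10 1 11
f 10 11 3
f 11 1 12
f 11 12 3
f 12 1 2
f 12 2 3
f 14 13 17
f 14 17 15
f 15 17 18
f 15 18 16
f 17 13 19
f 17 19 18
f 18 19 20
f 18 20 16
f 19 13 21
f 19 21 20
f 20 21 22
f 20 22 16
f 21 13 23
f 21 23 22
f 22 23 24
f 22 24 16
f 23 13 25
f 23 25 24
f 24 25 26
f 24 26 16
f 25 13 27
f 25 27 26
f 26 27 28
f 26 28 16
f 27 13 29
f 27 29 28
f 28 29 30
f 28 30 16
f 29 13 31
f 29 31 30
f 30 31 32
f 30 32 16
f 31 13 33
f 31 33 32
f 32 33 34
f 32 34 16
f 33 13 35
f 33 35 34
f 34 35 36
f 34 36 16
f 35 13 37
f 35 37 36
f 36 37 38
f 36 38 16
f 37 13 39
f 37 39 38
f 38 39 40
f 38 40 16
f 39 13 41
f 39 41 40
f 40 41 42
f 40 42 16
f 41 13 14
f 41 14 42
f 42 14 15
f 42 15 16
f 43 80 59
f 80 54 83
f 59 83 48
f 80 83 59
f 43 59 55
f 59 48 60
f 55 60 44
f 59 60 55
f 43 55 64
f 55 44 65
f 64 65 50
f 55 65 64
f 43 64 76
f 64 50 79
f 76 79 53
f 64 79 76
f 43 76 80
f 76 53 84
f 80 84 54
f 76 84 80
f 44 60 71
f 60 48 74
f 71 74 52
f 60 74 71
f 48 83 61
f 83 54 82
f 61 82 47
f 83 82 61
f 54 84 81
f 84 53 77
f 81 77 45
f 84 77 81
f 53 79 78
f 79 50 66
f 78 66 49
f 79 66 78
f 50 65 70
f 65 44 67
f 70 67 51
f 65 67 70
f 46 72 58
f 72 52 73
f 58 73 47
f 72 73 58
f 46 58 56
f 58 47 57
f 56 57 45
f 58 57 56
f 46 56 63
f 56 45 62
f 63 62 49
f 56 62 63
f 46 63 68
f 63 49 69
f 68 69 51
f 63 69 68
f 46 68 72
f 68 51 75
f 72 75 52
f 68 75 72
f 47 73 61
f 73 52 74
f 61 74 48
f 73 74 61
f 45 57 81
f 57 47 82
f 81 82 54
f 57 82 81
f 49 62 78
f 62 45 77
f 78 77 53
f 62 77 78
f 51 69 70
f 69 49 66
f 70 66 50
f 69 66 70
f 52 75 71
f 75 51 67
f 71 67 44
f 75 67 71
f 86 88 85
f 89 86 85
f 85 88 87
f 87 89 85
f 86 92 88
f 90 86 89
f 90 92 86
f 88 92 87
f 91 89 87
f 87 92 91
f 91 90 89
f 92 90 91



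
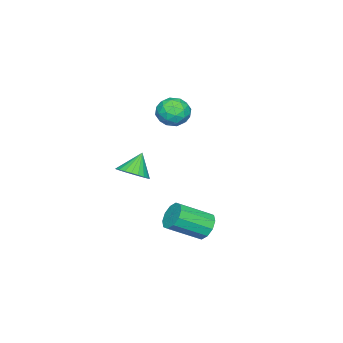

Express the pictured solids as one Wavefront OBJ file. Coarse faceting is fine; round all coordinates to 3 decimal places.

v -3.412 -0.077 2.331
v -2.575 -0.462 1.868
v -4.365 -0.658 1.092
v -3.528 -1.043 0.629
v -3.865 -1.456 1.511
v -3.276 -1.097 2.276
v -3.664 -0.023 0.684
v -3.075 0.336 1.449
v -2.731 -0.428 0.85
v -2.856 -1.314 1.361
v -4.084 0.194 1.599
v -4.209 -0.692 2.11
v -2.91 -0.219 2.208
v -4.03 -0.901 0.752
v -4.228 -1.145 1.27
v -3.736 -1.371 0.998
v -3.322 -0.592 2.448
v -2.83 -0.818 2.176
v -3.588 -1.403 1.966
v -4.11 -0.302 0.784
v -3.618 -0.528 0.512
v -3.204 0.251 1.962
v -2.712 0.025 1.69
v -3.352 0.283 0.994
v -2.51 -0.425 1.338
v -3.07 -0.766 0.609
v -3.15 -0.167 0.641
v -2.803 0.044 1.091
v -2.583 -0.946 1.638
v -3.143 -1.287 0.91
v -3.341 -1.53 1.428
v -2.995 -1.319 1.878
v -2.675 -0.926 1.04
v -3.797 0.167 2.05
v -4.357 -0.174 1.322
v -3.945 0.199 1.082
v -3.599 0.41 1.532
v -3.87 -0.354 2.351
v -4.43 -0.695 1.622
v -4.137 -1.164 1.869
v -3.79 -0.953 2.319
v -4.265 -0.194 1.92
v 2.347 4.522 -2.788
v 2.981 4.638 -3.358
v 4.147 3.354 -2.322
v 3.513 3.238 -1.752
v 3.038 5 -2.973
v 4.204 3.716 -1.937
v 2.831 5.18 -2.517
v 3.997 3.896 -1.481
v 2.439 5.108 -2.165
v 3.605 3.824 -1.129
v 2.012 4.812 -2.051
v 3.178 3.528 -1.015
v 1.713 4.406 -2.218
v 2.879 3.122 -1.182
v 1.656 4.044 -2.603
v 2.822 2.76 -1.567
v 1.863 3.864 -3.059
v 3.029 2.58 -2.023
v 2.255 3.936 -3.411
v 3.421 2.652 -2.375
v 2.682 4.232 -3.525
v 3.848 2.948 -2.489
v -0.331 -1.264 -1.923
v 0.244 -0.585 -1.538
v -1.229 -1.176 -0.737
v 0.002 -0.372 -1.737
v -0.291 -0.296 -1.964
v -0.59 -0.367 -2.185
v -0.849 -0.574 -2.366
v -1.03 -0.887 -2.48
v -1.105 -1.257 -2.509
v -1.061 -1.628 -2.448
v -0.907 -1.943 -2.308
v -0.665 -2.156 -2.109
v -0.372 -2.232 -1.882
v -0.073 -2.161 -1.661
v 0.187 -1.954 -1.48
v 0.368 -1.641 -1.366
v 0.442 -1.272 -1.338
v 0.399 -0.9 -1.398
f 1 38 17
f 38 12 41
f 17 41 6
f 38 41 17
f 1 17 13
f 17 6 18
f 13 18 2
f 17 18 13
f 1 13 22
f 13 2 23
f 22 23 8
f 13 23 22
f 1 22 34
f 22 8 37
f 34 37 11
f 22 37 34
f 1 34 38
f 34 11 42
f 38 42 12
f 34 42 38
f 2 18 29
f 18 6 32
f 29 32 10
f 18 32 29
f 6 41 19
f 41 12 40
f 19 40 5
f 41 40 19
f 12 42 39
f 42 11 35
f 39 35 3
f 42 35 39
f 11 37 36
f 37 8 24
f 36 24 7
f 37 24 36
f 8 23 28
f 23 2 25
f 28 25 9
f 23 25 28
f 4 30 16
f 30 10 31
f 16 31 5
f 30 31 16
f 4 16 14
f 16 5 15
f 14 15 3
f 16 15 14
f 4 14 21
f 14 3 20
f 21 20 7
f 14 20 21
f 4 21 26
f 21 7 27
f 26 27 9
f 21 27 26
f 4 26 30
f 26 9 33
f 30 33 10
f 26 33 30
f 5 31 19
f 31 10 32
f 19 32 6
f 31 32 19
f 3 15 39
f 15 5 40
f 39 40 12
f 15 40 39
f 7 20 36
f 20 3 35
f 36 35 11
f 20 35 36
f 9 27 28
f 27 7 24
f 28 24 8
f 27 24 28
f 10 33 29
f 33 9 25
f 29 25 2
f 33 25 29
f 44 43 47
f 44 47 45
f 45 47 48
f 45 48 46
f 47 43 49
f 47 49 48
f 48 49 50
f 48 50 46
f 49 43 51
f 49 51 50
f 50 51 52
f 50 52 46
f 51 43 53
f 51 53 52
f 52 53 54
f 52 54 46
f 53 43 55
f 53 55 54
f 54 55 56
f 54 56 46
f 55 43 57
f 55 57 56
f 56 57 58
f 56 58 46
f 57 43 59
f 57 59 58
f 58 59 60
f 58 60 46
f 59 43 61
f 59 61 60
f 60 61 62
f 60 62 46
f 61 43 63
f 61 63 62
f 62 63 64
f 62 64 46
f 63 43 44
f 63 44 64
f 64 44 45
f 64 45 46
f 66 65 68
f 66 68 67
f 68 65 69
f 68 69 67
f 69 65 70
f 69 70 67
f 70 65 71
f 70 71 67
f 71 65 72
f 71 72 67
f 72 65 73
f 72 73 67
f 73 65 74
f 73 74 67
f 74 65 75
f 74 75 67
f 75 65 76
f 75 76 67
f 76 65 77
f 76 77 67
f 77 65 78
f 77 78 67
f 78 65 79
f 78 79 67
f 79 65 80
f 79 80 67
f 80 65 81
f 80 81 67
f 81 65 82
f 81 82 67
f 82 65 66
f 82 66 67



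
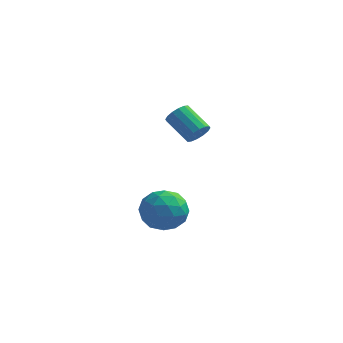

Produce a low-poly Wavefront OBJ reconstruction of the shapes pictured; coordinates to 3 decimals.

v -0.334 1.078 0.114
v 0.026 1.505 0.303
v -1.025 2.07 1.034
v -1.386 1.642 0.846
v -0.096 1.613 0.044
v -1.147 2.177 0.776
v -0.281 1.577 -0.195
v -1.333 2.142 0.536
v -0.481 1.407 -0.352
v -1.533 1.972 0.379
v -0.642 1.15 -0.384
v -1.694 1.714 0.347
v -0.72 0.872 -0.282
v -1.772 1.437 0.449
v -0.695 0.65 -0.074
v -1.746 1.215 0.657
v -0.573 0.543 0.184
v -1.624 1.107 0.916
v -0.387 0.578 0.424
v -1.439 1.143 1.155
v -0.187 0.748 0.581
v -1.239 1.313 1.312
v -0.026 1.006 0.613
v -1.078 1.57 1.344
v 0.052 1.283 0.511
v -1 1.848 1.242
v -0.71 -2.487 -1.494
v -0.186 -2.654 -2.341
v -0.574 -4.066 -1.099
v -0.05 -4.233 -1.946
v 0.357 -3.689 -1.2
v 0.273 -2.713 -1.444
v -1.033 -4.007 -1.996
v -1.117 -3.031 -2.24
v -0.386 -3.593 -2.651
v 0.473 -3.396 -2.159
v -1.233 -3.324 -1.281
v -0.374 -3.127 -0.789
v -0.46 -2.432 -1.952
v -0.3 -4.288 -1.488
v -0.061 -3.968 -1.049
v 0.247 -4.066 -1.547
v -0.19 -2.466 -1.425
v 0.118 -2.564 -1.922
v 0.437 -3.173 -1.252
v -0.878 -4.156 -1.518
v -0.57 -4.254 -2.015
v -1.007 -2.654 -1.893
v -0.699 -2.752 -2.391
v -1.197 -3.547 -2.188
v -0.269 -3.082 -2.632
v -0.189 -4.01 -2.4
v -0.767 -3.878 -2.43
v -0.816 -3.304 -2.573
v 0.235 -2.966 -2.343
v 0.315 -3.894 -2.111
v 0.555 -3.574 -1.672
v 0.505 -3.001 -1.815
v 0.118 -3.518 -2.525
v -1.075 -2.826 -1.329
v -0.995 -3.754 -1.097
v -1.265 -3.719 -1.625
v -1.315 -3.146 -1.768
v -0.571 -2.71 -1.04
v -0.491 -3.638 -0.808
v 0.056 -3.416 -0.867
v 0.007 -2.842 -1.01
v -0.878 -3.202 -0.915
f 2 1 5
f 2 5 3
f 3 5 6
f 3 6 4
f 5 1 7
f 5 7 6
f 6 7 8
f 6 8 4
f 7 1 9
f 7 9 8
f 8 9 10
f 8 10 4
f 9 1 11
f 9 11 10
f 10 11 12
f 10 12 4
f 11 1 13
f 11 13 12
f 12 13 14
f 12 14 4
f 13 1 15
f 13 15 14
f 14 15 16
f 14 16 4
f 15 1 17
f 15 17 16
f 16 17 18
f 16 18 4
f 17 1 19
f 17 19 18
f 18 19 20
f 18 20 4
f 19 1 21
f 19 21 20
f 20 21 22
f 20 22 4
f 21 1 23
f 21 23 22
f 22 23 24
f 22 24 4
f 23 1 25
f 23 25 24
f 24 25 26
f 24 26 4
f 25 1 2
f 25 2 26
f 26 2 3
f 26 3 4
f 27 64 43
f 64 38 67
f 43 67 32
f 64 67 43
f 27 43 39
f 43 32 44
f 39 44 28
f 43 44 39
f 27 39 48
f 39 28 49
f 48 49 34
f 39 49 48
f 27 48 60
f 48 34 63
f 60 63 37
f 48 63 60
f 27 60 64
f 60 37 68
f 64 68 38
f 60 68 64
f 28 44 55
f 44 32 58
f 55 58 36
f 44 58 55
f 32 67 45
f 67 38 66
f 45 66 31
f 67 66 45
f 38 68 65
f 68 37 61
f 65 61 29
f 68 61 65
f 37 63 62
f 63 34 50
f 62 50 33
f 63 50 62
f 34 49 54
f 49 28 51
f 54 51 35
f 49 51 54
f 30 56 42
f 56 36 57
f 42 57 31
f 56 57 42
f 30 42 40
f 42 31 41
f 40 41 29
f 42 41 40
f 30 40 47
f 40 29 46
f 47 46 33
f 40 46 47
f 30 47 52
f 47 33 53
f 52 53 35
f 47 53 52
f 30 52 56
f 52 35 59
f 56 59 36
f 52 59 56
f 31 57 45
f 57 36 58
f 45 58 32
f 57 58 45
f 29 41 65
f 41 31 66
f 65 66 38
f 41 66 65
f 33 46 62
f 46 29 61
f 62 61 37
f 46 61 62
f 35 53 54
f 53 33 50
f 54 50 34
f 53 50 54
f 36 59 55
f 59 35 51
f 55 51 28
f 59 51 55



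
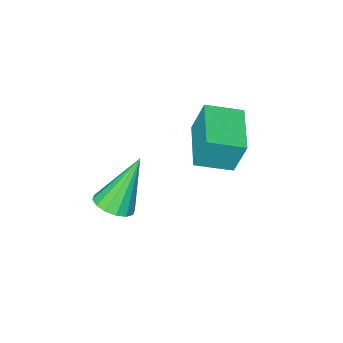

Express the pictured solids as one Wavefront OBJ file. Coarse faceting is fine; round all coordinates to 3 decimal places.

v 1.215 0.563 -2.299
v 1.632 0.813 -2.087
v 0.485 0.617 -0.921
v 1.47 1.013 -2.181
v 1.239 1.092 -2.307
v 1.002 1.03 -2.43
v 0.822 0.842 -2.518
v 0.748 0.58 -2.547
v 0.798 0.313 -2.51
v 0.961 0.113 -2.416
v 1.192 0.033 -2.29
v 1.429 0.096 -2.167
v 1.608 0.283 -2.079
v 1.683 0.546 -2.05
v -0.407 1.37 0.286
v -0.546 1.65 1.225
v -1.157 1.856 0.029
v -1.297 2.136 0.969
v 0.317 2.384 0.091
v 0.177 2.664 1.031
v -0.434 2.87 -0.165
v -0.573 3.15 0.774
f 2 1 4
f 2 4 3
f 4 1 5
f 4 5 3
f 5 1 6
f 5 6 3
f 6 1 7
f 6 7 3
f 7 1 8
f 7 8 3
f 8 1 9
f 8 9 3
f 9 1 10
f 9 10 3
f 10 1 11
f 10 11 3
f 11 1 12
f 11 12 3
f 12 1 13
f 12 13 3
f 13 1 14
f 13 14 3
f 14 1 2
f 14 2 3
f 16 18 15
f 19 16 15
f 15 18 17
f 17 19 15
f 16 22 18
f 20 16 19
f 20 22 16
f 18 22 17
f 21 19 17
f 17 22 21
f 21 20 19
f 22 20 21



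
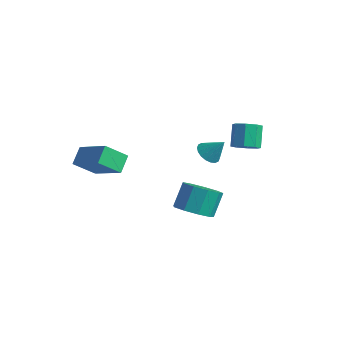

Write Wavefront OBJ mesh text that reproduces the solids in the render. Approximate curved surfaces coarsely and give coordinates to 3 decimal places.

v 0.502 3.096 1.457
v 0.824 2.62 1.907
v 0.32 3.268 2.953
v -0.002 3.744 2.503
v 1.15 3.059 1.792
v 0.646 3.707 2.838
v 1.096 3.52 1.48
v 0.592 4.168 2.527
v 0.694 3.733 1.155
v 0.19 4.38 2.202
v 0.18 3.572 1.007
v -0.324 4.22 2.053
v -0.146 3.133 1.122
v -0.65 3.781 2.168
v -0.092 2.672 1.433
v -0.596 3.32 2.48
v 0.31 2.46 1.758
v -0.194 3.107 2.805
v -0.448 0.502 -2.364
v 0.327 1.122 -2.674
v 0.144 1.957 -1.466
v -0.632 1.338 -1.156
v -0.292 1.359 -2.932
v -0.475 2.194 -1.725
v -0.984 1.195 -2.925
v -1.168 2.031 -1.717
v -1.425 0.707 -2.654
v -1.609 1.543 -1.447
v -1.41 0.124 -2.248
v -1.594 0.959 -1.04
v -0.944 -0.283 -1.896
v -1.128 0.552 -0.688
v -0.246 -0.322 -1.763
v -0.43 0.513 -0.555
v 0.357 0.025 -1.911
v 0.173 0.86 -0.703
v 0.584 0.595 -2.271
v 0.4 1.43 -1.063
v -4.415 -3.593 1.111
v -4.745 -2.816 1.768
v -3.92 -2.611 0.197
v -4.25 -1.834 0.854
v -2.59 -3.626 2.066
v -2.92 -2.849 2.723
v -2.095 -2.644 1.152
v -2.425 -1.867 1.809
v 1.113 -0.105 2.845
v 1.661 -0.221 2.476
v 1.787 0.245 3.735
v 1.597 0.064 2.413
v 1.438 0.315 2.435
v 1.214 0.483 2.538
v 0.971 0.534 2.702
v 0.755 0.459 2.894
v 0.611 0.273 3.077
v 0.566 0.012 3.213
v 0.629 -0.273 3.276
v 0.789 -0.524 3.254
v 1.012 -0.692 3.151
v 1.256 -0.744 2.987
v 1.472 -0.669 2.795
v 1.616 -0.482 2.613
f 2 1 5
f 2 5 3
f 3 5 6
f 3 6 4
f 5 1 7
f 5 7 6
f 6 7 8
f 6 8 4
f 7 1 9
f 7 9 8
f 8 9 10
f 8 10 4
f 9 1 11
f 9 11 10
f 10 11 12
f 10 12 4
f 11 1 13
f 11 13 12
f 12 13 14
f 12 14 4
f 13 1 15
f 13 15 14
f 14 15 16
f 14 16 4
f 15 1 17
f 15 17 16
f 16 17 18
f 16 18 4
f 17 1 2
f 17 2 18
f 18 2 3
f 18 3 4
f 20 19 23
f 20 23 21
f 21 23 24
f 21 24 22
f 23 19 25
f 23 25 24
f 24 25 26
f 24 26 22
f 25 19 27
f 25 27 26
f 26 27 28
f 26 28 22
f 27 19 29
f 27 29 28
f 28 29 30
f 28 30 22
f 29 19 31
f 29 31 30
f 30 31 32
f 30 32 22
f 31 19 33
f 31 33 32
f 32 33 34
f 32 34 22
f 33 19 35
f 33 35 34
f 34 35 36
f 34 36 22
f 35 19 37
f 35 37 36
f 36 37 38
f 36 38 22
f 37 19 20
f 37 20 38
f 38 20 21
f 38 21 22
f 40 42 39
f 43 40 39
f 39 42 41
f 41 43 39
f 40 46 42
f 44 40 43
f 44 46 40
f 42 46 41
f 45 43 41
f 41 46 45
f 45 44 43
f 46 44 45
f 48 47 50
f 48 50 49
f 50 47 51
f 50 51 49
f 51 47 52
f 51 52 49
f 52 47 53
f 52 53 49
f 53 47 54
f 53 54 49
f 54 47 55
f 54 55 49
f 55 47 56
f 55 56 49
f 56 47 57
f 56 57 49
f 57 47 58
f 57 58 49
f 58 47 59
f 58 59 49
f 59 47 60
f 59 60 49
f 60 47 61
f 60 61 49
f 61 47 62
f 61 62 49
f 62 47 48
f 62 48 49



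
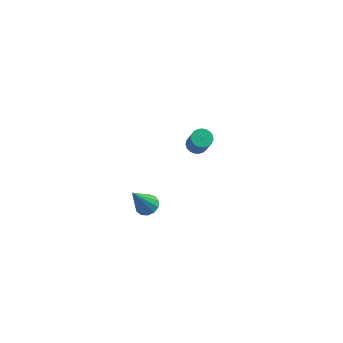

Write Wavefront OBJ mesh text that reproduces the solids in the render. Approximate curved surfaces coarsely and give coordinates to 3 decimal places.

v -0.14 -3.442 2.919
v 0.457 -3.624 3.058
v -0.74 -4.118 4.601
v 0.422 -3.287 3.182
v 0.209 -2.999 3.221
v -0.115 -2.851 3.165
v -0.447 -2.892 3.031
v -0.682 -3.106 2.861
v -0.745 -3.427 2.709
v -0.615 -3.753 2.624
v -0.335 -3.98 2.633
v 0.007 -4.036 2.732
v 0.302 -3.903 2.891
v 1.131 3.878 0.64
v 1.514 4.328 0.743
v 1.892 3.713 2.023
v 1.509 3.262 1.92
v 1.304 4.414 0.846
v 1.682 3.799 2.127
v 1.064 4.407 0.914
v 1.442 3.792 2.194
v 0.835 4.309 0.934
v 1.213 3.693 2.215
v 0.658 4.136 0.904
v 1.036 3.521 2.184
v 0.562 3.918 0.827
v 0.941 3.303 2.108
v 0.565 3.694 0.719
v 0.943 3.079 1.999
v 0.666 3.501 0.596
v 1.044 2.886 1.877
v 0.847 3.373 0.481
v 1.225 2.758 1.762
v 1.077 3.333 0.394
v 1.455 2.718 1.674
v 1.317 3.387 0.349
v 1.695 2.771 1.629
v 1.524 3.525 0.354
v 1.902 2.91 1.635
v 1.663 3.725 0.409
v 2.041 3.11 1.69
v 1.711 3.951 0.504
v 2.089 3.335 1.784
v 1.658 4.164 0.622
v 2.036 3.549 1.902
f 2 1 4
f 2 4 3
f 4 1 5
f 4 5 3
f 5 1 6
f 5 6 3
f 6 1 7
f 6 7 3
f 7 1 8
f 7 8 3
f 8 1 9
f 8 9 3
f 9 1 10
f 9 10 3
f 10 1 11
f 10 11 3
f 11 1 12
f 11 12 3
f 12 1 13
f 12 13 3
f 13 1 2
f 13 2 3
f 15 14 18
f 15 18 16
f 16 18 19
f 16 19 17
f 18 14 20
f 18 20 19
f 19 20 21
f 19 21 17
f 20 14 22
f 20 22 21
f 21 22 23
f 21 23 17
f 22 14 24
f 22 24 23
f 23 24 25
f 23 25 17
f 24 14 26
f 24 26 25
f 25 26 27
f 25 27 17
f 26 14 28
f 26 28 27
f 27 28 29
f 27 29 17
f 28 14 30
f 28 30 29
f 29 30 31
f 29 31 17
f 30 14 32
f 30 32 31
f 31 32 33
f 31 33 17
f 32 14 34
f 32 34 33
f 33 34 35
f 33 35 17
f 34 14 36
f 34 36 35
f 35 36 37
f 35 37 17
f 36 14 38
f 36 38 37
f 37 38 39
f 37 39 17
f 38 14 40
f 38 40 39
f 39 40 41
f 39 41 17
f 40 14 42
f 40 42 41
f 41 42 43
f 41 43 17
f 42 14 44
f 42 44 43
f 43 44 45
f 43 45 17
f 44 14 15
f 44 15 45
f 45 15 16
f 45 16 17



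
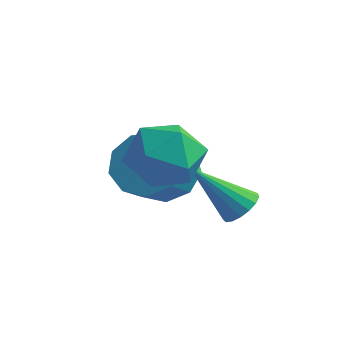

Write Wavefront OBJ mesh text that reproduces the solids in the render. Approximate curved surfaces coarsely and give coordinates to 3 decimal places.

v -2.745 -2.862 -0.289
v -2.065 -3.615 -0.636
v -3.275 -3.925 0.976
v -2.595 -4.678 0.629
v -2.217 -3.783 1.084
v -1.89 -3.126 0.302
v -3.45 -4.414 0.038
v -3.123 -3.757 -0.744
v -2.501 -4.574 -0.434
v -1.739 -4.184 0.212
v -3.601 -3.356 0.128
v -2.839 -2.966 0.774
v -1.28 -2.608 -1.741
v -0.82 -2.695 -1.398
v -2.36 -3.192 -0.439
v -0.895 -2.433 -1.343
v -1.059 -2.212 -1.379
v -1.273 -2.081 -1.498
v -1.488 -2.071 -1.673
v -1.656 -2.184 -1.863
v -1.738 -2.394 -2.025
v -1.714 -2.653 -2.122
v -1.592 -2.901 -2.132
v -1.397 -3.083 -2.052
v -1.176 -3.155 -1.901
v -0.978 -3.103 -1.713
v -0.85 -2.936 -1.532
v -3.843 -2.097 -1.569
v -3.435 -2.614 -2.308
v -3.309 -3.599 -1.55
v -3.717 -3.083 -0.811
v -2.954 -2.286 -1.962
v -2.828 -3.271 -1.204
v -2.89 -1.869 -1.432
v -2.763 -2.855 -0.673
v -3.271 -1.56 -0.966
v -3.145 -2.545 -0.208
v -3.92 -1.501 -0.782
v -3.794 -2.487 -0.024
v -4.533 -1.722 -0.967
v -4.407 -2.707 -0.208
v -4.824 -2.118 -1.433
v -4.697 -3.104 -0.675
v -4.655 -2.505 -1.963
v -4.529 -3.49 -1.205
v -4.106 -2.7 -2.309
v -3.98 -3.686 -1.55
f 1 12 6
f 1 6 2
f 1 2 8
f 1 8 11
f 1 11 12
f 2 6 10
f 6 12 5
f 12 11 3
f 11 8 7
f 8 2 9
f 4 10 5
f 4 5 3
f 4 3 7
f 4 7 9
f 4 9 10
f 5 10 6
f 3 5 12
f 7 3 11
f 9 7 8
f 10 9 2
f 14 13 16
f 14 16 15
f 16 13 17
f 16 17 15
f 17 13 18
f 17 18 15
f 18 13 19
f 18 19 15
f 19 13 20
f 19 20 15
f 20 13 21
f 20 21 15
f 21 13 22
f 21 22 15
f 22 13 23
f 22 23 15
f 23 13 24
f 23 24 15
f 24 13 25
f 24 25 15
f 25 13 26
f 25 26 15
f 26 13 27
f 26 27 15
f 27 13 14
f 27 14 15
f 29 28 32
f 29 32 30
f 30 32 33
f 30 33 31
f 32 28 34
f 32 34 33
f 33 34 35
f 33 35 31
f 34 28 36
f 34 36 35
f 35 36 37
f 35 37 31
f 36 28 38
f 36 38 37
f 37 38 39
f 37 39 31
f 38 28 40
f 38 40 39
f 39 40 41
f 39 41 31
f 40 28 42
f 40 42 41
f 41 42 43
f 41 43 31
f 42 28 44
f 42 44 43
f 43 44 45
f 43 45 31
f 44 28 46
f 44 46 45
f 45 46 47
f 45 47 31
f 46 28 29
f 46 29 47
f 47 29 30
f 47 30 31



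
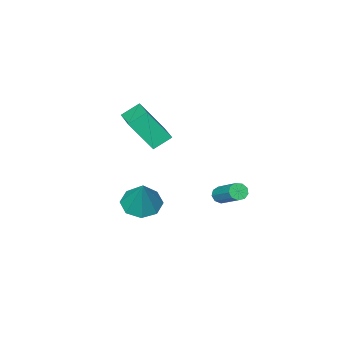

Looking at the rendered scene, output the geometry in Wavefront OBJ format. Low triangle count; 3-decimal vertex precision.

v -3.321 1.381 -0.805
v -3.104 1.615 -1.202
v -2.761 3.252 -0.053
v -2.979 3.019 0.345
v -3.446 1.683 -1.197
v -3.103 3.32 -0.047
v -3.73 1.609 -1.008
v -3.387 3.247 0.142
v -3.823 1.43 -0.724
v -3.48 3.067 0.426
v -3.681 1.227 -0.478
v -3.338 2.864 0.672
v -3.371 1.097 -0.385
v -3.028 2.734 0.765
v -3.038 1.099 -0.488
v -2.695 2.737 0.662
v -2.837 1.234 -0.74
v -2.495 2.872 0.41
v -2.863 1.438 -1.022
v -2.52 3.075 0.128
v -1.261 -2.197 -2.267
v -0.416 -2.852 -2.223
v -0.679 -1.323 -0.413
v -0.248 -2.149 -2.607
v -0.673 -1.474 -2.792
v -1.442 -1.222 -2.669
v -2.106 -1.541 -2.31
v -2.274 -2.245 -1.926
v -1.849 -2.92 -1.741
v -1.08 -3.172 -1.864
v -1.06 -1.572 2.545
v -1.943 -1.262 3.16
v -0.207 0.093 2.929
v -1.09 0.404 3.545
v -0.21 -2.384 4.175
v -1.093 -2.073 4.791
v 0.643 -0.718 4.56
v -0.24 -0.408 5.175
f 2 1 5
f 2 5 3
f 3 5 6
f 3 6 4
f 5 1 7
f 5 7 6
f 6 7 8
f 6 8 4
f 7 1 9
f 7 9 8
f 8 9 10
f 8 10 4
f 9 1 11
f 9 11 10
f 10 11 12
f 10 12 4
f 11 1 13
f 11 13 12
f 12 13 14
f 12 14 4
f 13 1 15
f 13 15 14
f 14 15 16
f 14 16 4
f 15 1 17
f 15 17 16
f 16 17 18
f 16 18 4
f 17 1 19
f 17 19 18
f 18 19 20
f 18 20 4
f 19 1 2
f 19 2 20
f 20 2 3
f 20 3 4
f 22 21 24
f 22 24 23
f 24 21 25
f 24 25 23
f 25 21 26
f 25 26 23
f 26 21 27
f 26 27 23
f 27 21 28
f 27 28 23
f 28 21 29
f 28 29 23
f 29 21 30
f 29 30 23
f 30 21 22
f 30 22 23
f 32 34 31
f 35 32 31
f 31 34 33
f 33 35 31
f 32 38 34
f 36 32 35
f 36 38 32
f 34 38 33
f 37 35 33
f 33 38 37
f 37 36 35
f 38 36 37



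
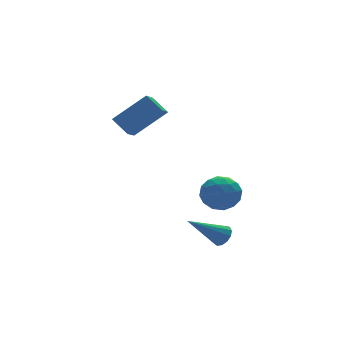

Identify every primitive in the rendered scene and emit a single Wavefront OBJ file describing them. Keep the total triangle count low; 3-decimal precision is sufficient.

v -0.257 -0.73 0.291
v 0.562 -1.193 0.466
v -0.862 -1.307 1.594
v -0.043 -1.77 1.769
v -0.074 -0.815 1.826
v 0.3 -0.459 1.02
v -0.6 -2.041 1.04
v -0.226 -1.685 0.234
v 0.35 -2.004 0.929
v 0.675 -1.246 1.415
v -0.975 -1.254 0.645
v -0.65 -0.496 1.131
v 0.206 -0.911 0.264
v -0.506 -1.589 1.796
v -0.524 -1.028 1.829
v -0.043 -1.3 1.932
v 0.052 -0.479 0.59
v 0.533 -0.752 0.693
v 0.159 -0.53 1.492
v -0.833 -1.748 1.367
v -0.352 -2.021 1.47
v -0.257 -1.2 0.128
v 0.224 -1.472 0.231
v -0.459 -1.97 0.568
v 0.562 -1.66 0.639
v 0.207 -1.999 1.405
v -0.121 -2.158 0.976
v 0.099 -1.948 0.503
v 0.753 -1.214 0.924
v 0.398 -1.553 1.691
v 0.379 -0.992 1.724
v 0.599 -0.783 1.25
v 0.629 -1.691 1.196
v -0.698 -0.947 0.369
v -1.053 -1.286 1.136
v -0.899 -1.717 0.81
v -0.679 -1.508 0.336
v -0.507 -0.501 0.655
v -0.862 -0.84 1.421
v -0.399 -0.552 1.557
v -0.179 -0.342 1.084
v -0.929 -0.809 0.864
v -1.564 4.14 2.527
v -2.241 3.373 3.074
v -1.93 4.93 3.183
v -2.607 4.163 3.729
v -0.093 3.757 3.811
v -0.77 2.99 4.357
v -0.459 4.547 4.466
v -1.136 3.78 5.013
v -0.287 -1.684 -1.295
v 0.022 -1.376 -0.928
v -1.873 -1.536 -0.085
v -0.113 -1.167 -1.131
v -0.304 -1.122 -1.386
v -0.489 -1.256 -1.612
v -0.609 -1.526 -1.737
v -0.628 -1.846 -1.722
v -0.538 -2.115 -1.571
v -0.369 -2.247 -1.333
v -0.173 -2.201 -1.082
v -0.014 -1.991 -0.899
v 0.059 -1.683 -0.842
f 1 38 17
f 38 12 41
f 17 41 6
f 38 41 17
f 1 17 13
f 17 6 18
f 13 18 2
f 17 18 13
f 1 13 22
f 13 2 23
f 22 23 8
f 13 23 22
f 1 22 34
f 22 8 37
f 34 37 11
f 22 37 34
f 1 34 38
f 34 11 42
f 38 42 12
f 34 42 38
f 2 18 29
f 18 6 32
f 29 32 10
f 18 32 29
f 6 41 19
f 41 12 40
f 19 40 5
f 41 40 19
f 12 42 39
f 42 11 35
f 39 35 3
f 42 35 39
f 11 37 36
f 37 8 24
f 36 24 7
f 37 24 36
f 8 23 28
f 23 2 25
f 28 25 9
f 23 25 28
f 4 30 16
f 30 10 31
f 16 31 5
f 30 31 16
f 4 16 14
f 16 5 15
f 14 15 3
f 16 15 14
f 4 14 21
f 14 3 20
f 21 20 7
f 14 20 21
f 4 21 26
f 21 7 27
f 26 27 9
f 21 27 26
f 4 26 30
f 26 9 33
f 30 33 10
f 26 33 30
f 5 31 19
f 31 10 32
f 19 32 6
f 31 32 19
f 3 15 39
f 15 5 40
f 39 40 12
f 15 40 39
f 7 20 36
f 20 3 35
f 36 35 11
f 20 35 36
f 9 27 28
f 27 7 24
f 28 24 8
f 27 24 28
f 10 33 29
f 33 9 25
f 29 25 2
f 33 25 29
f 44 46 43
f 47 44 43
f 43 46 45
f 45 47 43
f 44 50 46
f 48 44 47
f 48 50 44
f 46 50 45
f 49 47 45
f 45 50 49
f 49 48 47
f 50 48 49
f 52 51 54
f 52 54 53
f 54 51 55
f 54 55 53
f 55 51 56
f 55 56 53
f 56 51 57
f 56 57 53
f 57 51 58
f 57 58 53
f 58 51 59
f 58 59 53
f 59 51 60
f 59 60 53
f 60 51 61
f 60 61 53
f 61 51 62
f 61 62 53
f 62 51 63
f 62 63 53
f 63 51 52
f 63 52 53



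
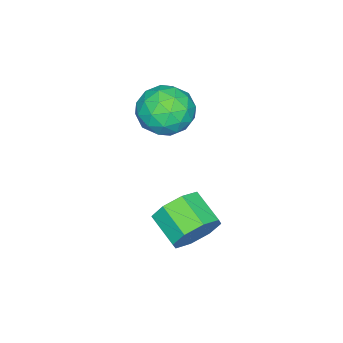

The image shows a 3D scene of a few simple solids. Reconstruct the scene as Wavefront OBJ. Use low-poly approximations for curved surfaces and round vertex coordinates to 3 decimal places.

v -2.724 1.685 3.126
v -1.908 1.902 2.573
v -2.872 0.258 2.347
v -2.056 0.475 1.794
v -1.961 0.283 2.78
v -1.869 1.166 3.262
v -2.911 0.994 1.658
v -2.819 1.877 2.14
v -2.023 1.475 1.666
v -1.436 1.036 2.359
v -3.344 1.124 2.561
v -2.757 0.685 3.254
v -2.303 1.919 2.918
v -2.477 0.241 2.002
v -2.421 0.128 2.582
v -1.942 0.256 2.257
v -2.28 1.486 3.323
v -1.8 1.614 2.998
v -1.832 0.662 3.12
v -2.98 0.546 1.922
v -2.5 0.674 1.597
v -2.838 1.904 2.663
v -2.359 2.032 2.338
v -2.948 1.498 1.8
v -1.891 1.796 2.06
v -1.978 0.957 1.602
v -2.481 1.262 1.522
v -2.427 1.781 1.805
v -1.546 1.537 2.467
v -1.633 0.698 2.009
v -1.577 0.586 2.589
v -1.523 1.104 2.872
v -1.614 1.286 1.934
v -3.147 1.462 2.911
v -3.234 0.623 2.453
v -3.257 1.056 2.048
v -3.203 1.574 2.331
v -2.802 1.203 3.318
v -2.889 0.364 2.86
v -2.353 0.379 3.115
v -2.299 0.898 3.398
v -3.166 0.874 2.986
v -0.326 3.444 -0.935
v 0.38 3.416 -0.395
v -0.067 2.388 0.136
v -0.774 2.416 -0.405
v -0.135 3.775 -0.132
v -0.583 2.748 0.399
v -0.762 3.941 -0.34
v -1.21 2.913 0.191
v -1.134 3.815 -0.896
v -1.581 2.788 -0.366
v -1.033 3.472 -1.476
v -1.48 2.444 -0.945
v -0.517 3.112 -1.739
v -0.965 2.085 -1.208
v 0.11 2.947 -1.531
v -0.338 1.919 -1
v 0.481 3.072 -0.974
v 0.034 2.045 -0.444
f 1 38 17
f 38 12 41
f 17 41 6
f 38 41 17
f 1 17 13
f 17 6 18
f 13 18 2
f 17 18 13
f 1 13 22
f 13 2 23
f 22 23 8
f 13 23 22
f 1 22 34
f 22 8 37
f 34 37 11
f 22 37 34
f 1 34 38
f 34 11 42
f 38 42 12
f 34 42 38
f 2 18 29
f 18 6 32
f 29 32 10
f 18 32 29
f 6 41 19
f 41 12 40
f 19 40 5
f 41 40 19
f 12 42 39
f 42 11 35
f 39 35 3
f 42 35 39
f 11 37 36
f 37 8 24
f 36 24 7
f 37 24 36
f 8 23 28
f 23 2 25
f 28 25 9
f 23 25 28
f 4 30 16
f 30 10 31
f 16 31 5
f 30 31 16
f 4 16 14
f 16 5 15
f 14 15 3
f 16 15 14
f 4 14 21
f 14 3 20
f 21 20 7
f 14 20 21
f 4 21 26
f 21 7 27
f 26 27 9
f 21 27 26
f 4 26 30
f 26 9 33
f 30 33 10
f 26 33 30
f 5 31 19
f 31 10 32
f 19 32 6
f 31 32 19
f 3 15 39
f 15 5 40
f 39 40 12
f 15 40 39
f 7 20 36
f 20 3 35
f 36 35 11
f 20 35 36
f 9 27 28
f 27 7 24
f 28 24 8
f 27 24 28
f 10 33 29
f 33 9 25
f 29 25 2
f 33 25 29
f 44 43 47
f 44 47 45
f 45 47 48
f 45 48 46
f 47 43 49
f 47 49 48
f 48 49 50
f 48 50 46
f 49 43 51
f 49 51 50
f 50 51 52
f 50 52 46
f 51 43 53
f 51 53 52
f 52 53 54
f 52 54 46
f 53 43 55
f 53 55 54
f 54 55 56
f 54 56 46
f 55 43 57
f 55 57 56
f 56 57 58
f 56 58 46
f 57 43 59
f 57 59 58
f 58 59 60
f 58 60 46
f 59 43 44
f 59 44 60
f 60 44 45
f 60 45 46



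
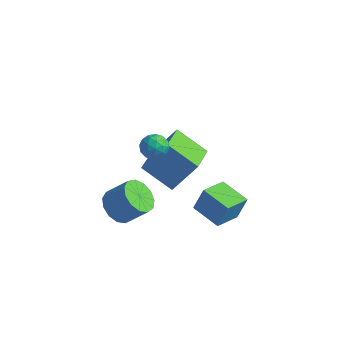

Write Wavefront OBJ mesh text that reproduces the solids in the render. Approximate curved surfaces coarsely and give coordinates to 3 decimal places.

v -1.29 0.87 -3.532
v -0.956 1.266 -2.199
v -1.118 2.421 -4.037
v -0.783 2.817 -2.704
v 0.343 0.583 -3.856
v 0.678 0.979 -2.523
v 0.516 2.134 -4.361
v 0.85 2.53 -3.028
v -2.564 0.862 -2.751
v -4.27 0.628 -1.675
v -3.275 2.809 -3.456
v -4.981 2.576 -2.38
v -1.639 1.804 -1.08
v -3.345 1.571 -0.004
v -2.35 3.752 -1.785
v -4.056 3.518 -0.709
v -2.45 -1.504 2.747
v -1.998 -0.936 2.966
v -1.802 -2.284 3.434
v -1.35 -1.716 3.653
v -2.07 -1.74 3.888
v -2.47 -1.258 3.463
v -1.33 -1.962 2.937
v -1.73 -1.48 2.512
v -1.306 -1.22 3.083
v -1.764 -1.082 3.671
v -2.036 -2.138 2.729
v -2.494 -2 3.317
v -2.281 -1.151 2.796
v -1.519 -2.069 3.604
v -1.942 -2.082 3.742
v -1.677 -1.749 3.87
v -2.558 -1.34 3.088
v -2.293 -1.007 3.217
v -2.335 -1.479 3.759
v -1.507 -2.213 3.183
v -1.242 -1.88 3.312
v -2.123 -1.471 2.53
v -1.858 -1.138 2.658
v -1.465 -1.741 2.641
v -1.609 -0.985 2.994
v -1.228 -1.443 3.398
v -1.216 -1.588 2.977
v -1.451 -1.304 2.727
v -1.878 -0.904 3.339
v -1.497 -1.362 3.743
v -1.92 -1.376 3.881
v -2.155 -1.093 3.631
v -1.471 -1.07 3.408
v -2.303 -1.858 2.657
v -1.922 -2.316 3.061
v -1.645 -2.127 2.769
v -1.88 -1.844 2.519
v -2.572 -1.777 3.002
v -2.191 -2.235 3.406
v -2.349 -1.916 3.673
v -2.584 -1.632 3.423
v -2.329 -2.15 2.992
v -4.02 -1.808 -2.729
v -3.575 -1.163 -3.398
v -2.555 -0.708 -2.28
v -3 -1.352 -1.611
v -3.996 -0.862 -3.136
v -2.976 -0.407 -2.019
v -4.425 -0.861 -2.745
v -3.405 -0.405 -1.628
v -4.725 -1.16 -2.349
v -3.705 -0.705 -1.231
v -4.802 -1.665 -2.073
v -3.782 -1.21 -0.956
v -4.63 -2.215 -2.006
v -3.61 -1.76 -0.888
v -4.265 -2.636 -2.168
v -3.245 -2.181 -1.05
v -3.822 -2.794 -2.508
v -2.802 -2.339 -1.391
v -3.442 -2.639 -2.918
v -2.422 -2.183 -1.801
v -3.245 -2.219 -3.268
v -2.225 -1.764 -2.151
v -3.295 -1.67 -3.447
v -2.275 -1.214 -2.33
f 2 4 1
f 5 2 1
f 1 4 3
f 3 5 1
f 2 8 4
f 6 2 5
f 6 8 2
f 4 8 3
f 7 5 3
f 3 8 7
f 7 6 5
f 8 6 7
f 10 12 9
f 13 10 9
f 9 12 11
f 11 13 9
f 10 16 12
f 14 10 13
f 14 16 10
f 12 16 11
f 15 13 11
f 11 16 15
f 15 14 13
f 16 14 15
f 17 54 33
f 54 28 57
f 33 57 22
f 54 57 33
f 17 33 29
f 33 22 34
f 29 34 18
f 33 34 29
f 17 29 38
f 29 18 39
f 38 39 24
f 29 39 38
f 17 38 50
f 38 24 53
f 50 53 27
f 38 53 50
f 17 50 54
f 50 27 58
f 54 58 28
f 50 58 54
f 18 34 45
f 34 22 48
f 45 48 26
f 34 48 45
f 22 57 35
f 57 28 56
f 35 56 21
f 57 56 35
f 28 58 55
f 58 27 51
f 55 51 19
f 58 51 55
f 27 53 52
f 53 24 40
f 52 40 23
f 53 40 52
f 24 39 44
f 39 18 41
f 44 41 25
f 39 41 44
f 20 46 32
f 46 26 47
f 32 47 21
f 46 47 32
f 20 32 30
f 32 21 31
f 30 31 19
f 32 31 30
f 20 30 37
f 30 19 36
f 37 36 23
f 30 36 37
f 20 37 42
f 37 23 43
f 42 43 25
f 37 43 42
f 20 42 46
f 42 25 49
f 46 49 26
f 42 49 46
f 21 47 35
f 47 26 48
f 35 48 22
f 47 48 35
f 19 31 55
f 31 21 56
f 55 56 28
f 31 56 55
f 23 36 52
f 36 19 51
f 52 51 27
f 36 51 52
f 25 43 44
f 43 23 40
f 44 40 24
f 43 40 44
f 26 49 45
f 49 25 41
f 45 41 18
f 49 41 45
f 60 59 63
f 60 63 61
f 61 63 64
f 61 64 62
f 63 59 65
f 63 65 64
f 64 65 66
f 64 66 62
f 65 59 67
f 65 67 66
f 66 67 68
f 66 68 62
f 67 59 69
f 67 69 68
f 68 69 70
f 68 70 62
f 69 59 71
f 69 71 70
f 70 71 72
f 70 72 62
f 71 59 73
f 71 73 72
f 72 73 74
f 72 74 62
f 73 59 75
f 73 75 74
f 74 75 76
f 74 76 62
f 75 59 77
f 75 77 76
f 76 77 78
f 76 78 62
f 77 59 79
f 77 79 78
f 78 79 80
f 78 80 62
f 79 59 81
f 79 81 80
f 80 81 82
f 80 82 62
f 81 59 60
f 81 60 82
f 82 60 61
f 82 61 62

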